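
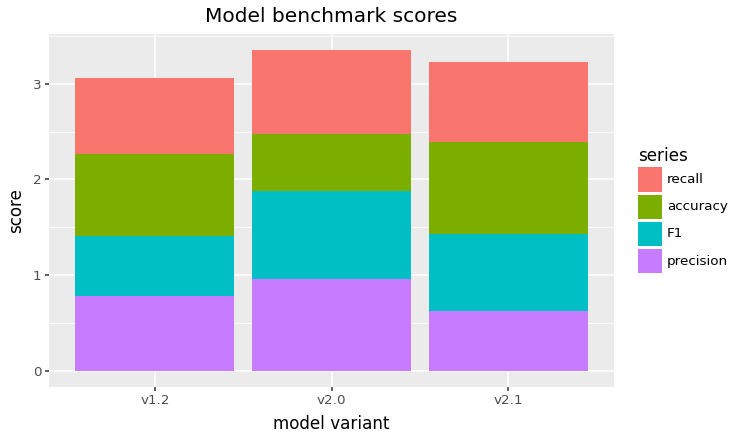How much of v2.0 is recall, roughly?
recall top ≈ 3.5, bottom ≈ 2.5; segment ≈ 1.0.

≈ 1.0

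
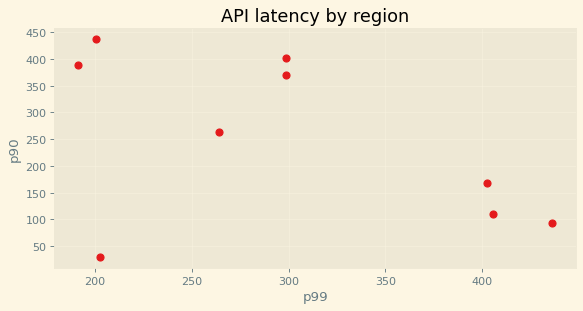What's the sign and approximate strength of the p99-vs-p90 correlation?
negative, moderate

Points are negatively correlated; moderate (|r| ≈ 0.5).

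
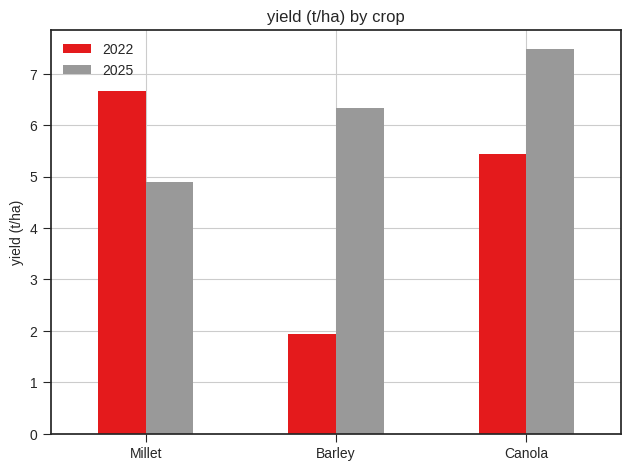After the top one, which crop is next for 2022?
Top 3 for 2022: Millet ≈ 7, Canola ≈ 5, Barley ≈ 2.

Canola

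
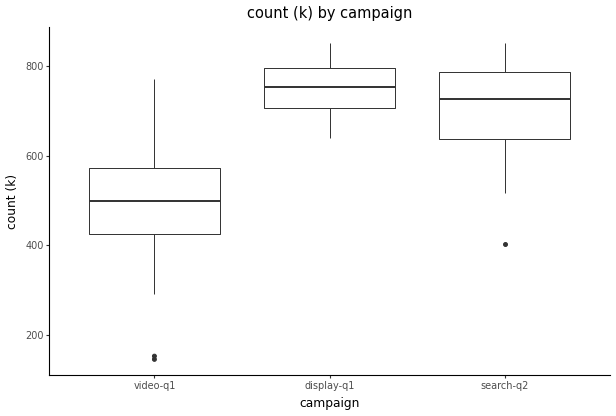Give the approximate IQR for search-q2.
Q3 ≈ 775, Q1 ≈ 625; IQR ≈ 150.

≈ 150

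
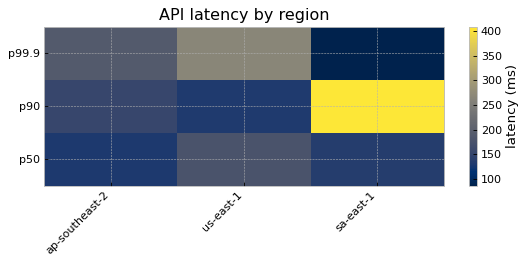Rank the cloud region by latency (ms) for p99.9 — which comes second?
Top 3 for p99.9: us-east-1 ≈ 250, ap-southeast-2 ≈ 200, sa-east-1 ≈ 100.

ap-southeast-2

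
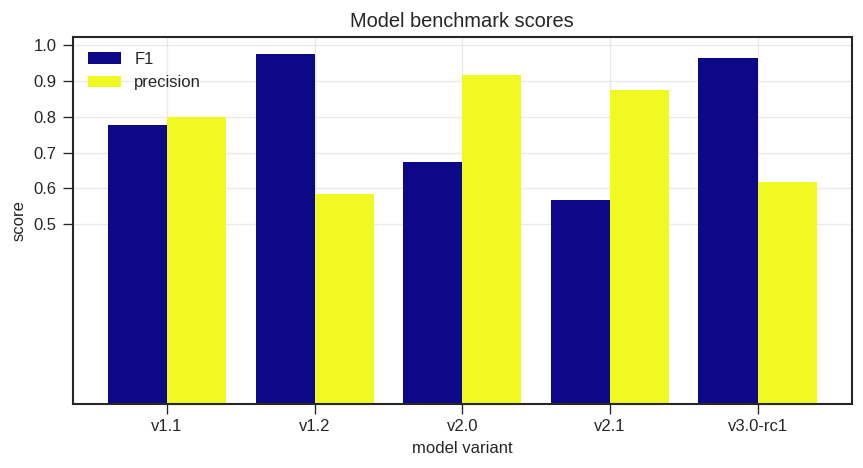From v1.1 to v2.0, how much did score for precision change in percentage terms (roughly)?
≈ +12.5%

v1.1 ≈ 0.8, v2.0 ≈ 0.9; (0.9 − 0.8) / 0.8 ≈ +12.5%.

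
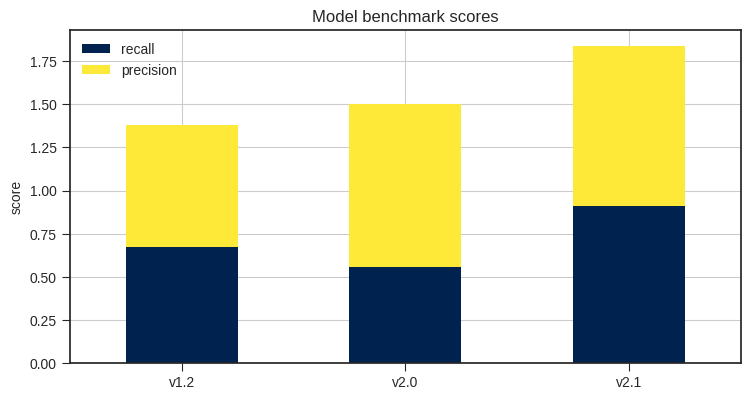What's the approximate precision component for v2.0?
≈ 1.0

precision top ≈ 1.6, bottom ≈ 0.6; segment ≈ 1.0.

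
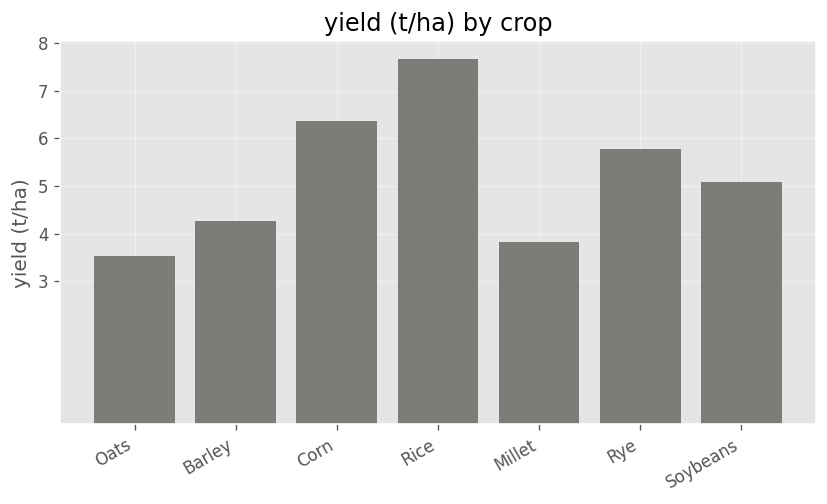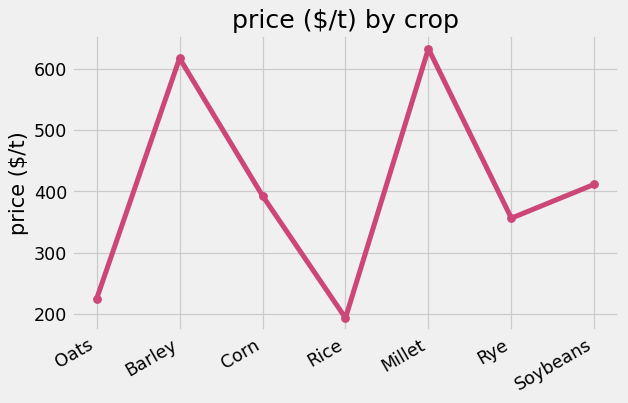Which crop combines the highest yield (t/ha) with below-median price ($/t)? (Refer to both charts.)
Rice

Chart 2 median price ($/t) ≈ 400; below-median crops: Oats, Rice, Rye. Among those, Rice has the highest yield (t/ha) (≈ 8).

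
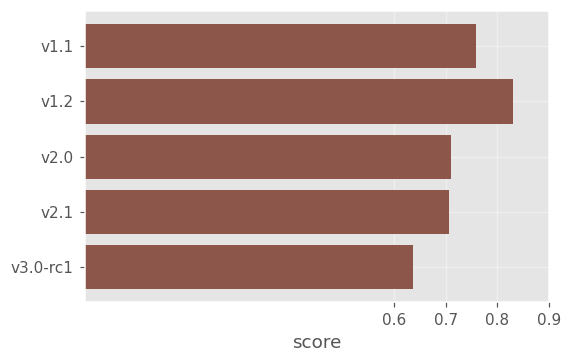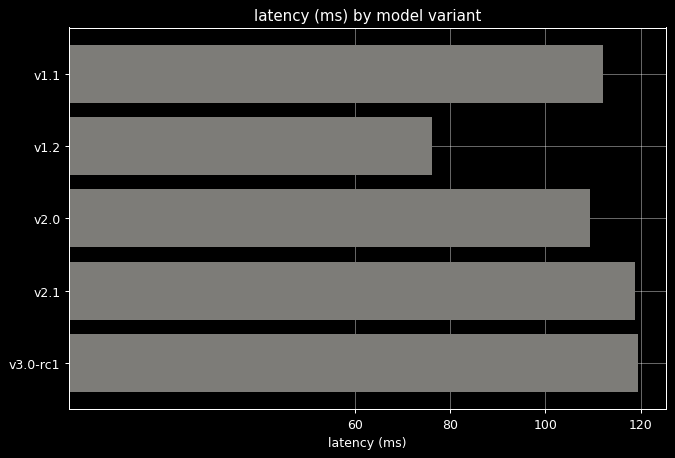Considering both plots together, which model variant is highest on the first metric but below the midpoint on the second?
Chart 2 median latency (ms) ≈ 120; below-median model variants: v1.2, v2.0. Among those, v1.2 has the highest score (≈ 0.8).

v1.2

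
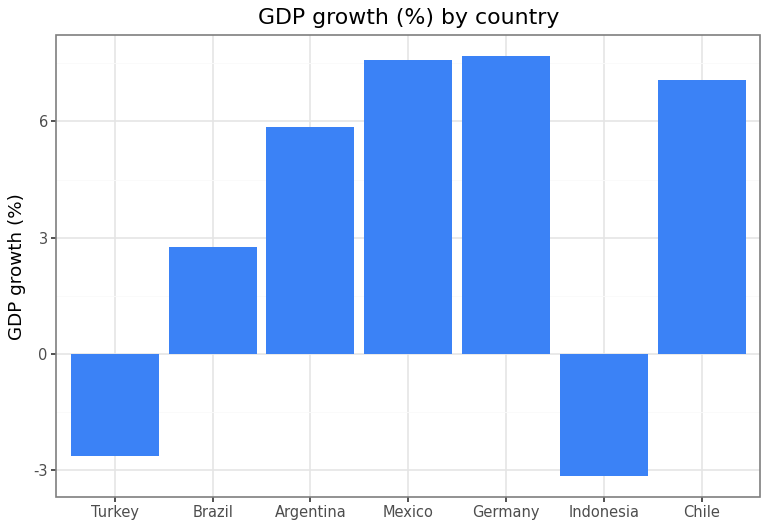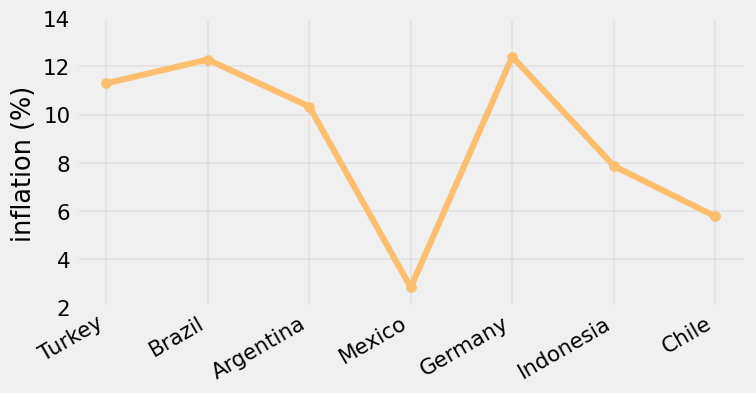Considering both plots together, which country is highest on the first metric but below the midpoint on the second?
Mexico

Chart 2 median inflation (%) ≈ 10; below-median countries: Mexico, Indonesia, Chile. Among those, Mexico has the highest GDP growth (%) (≈ 8).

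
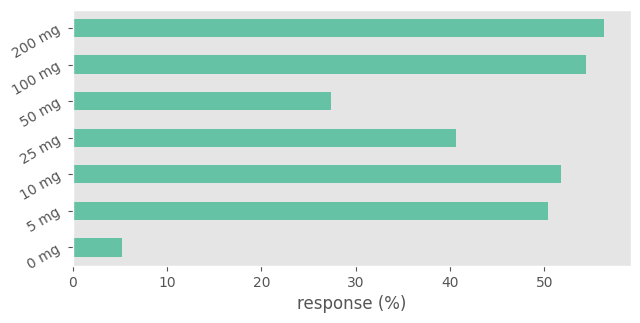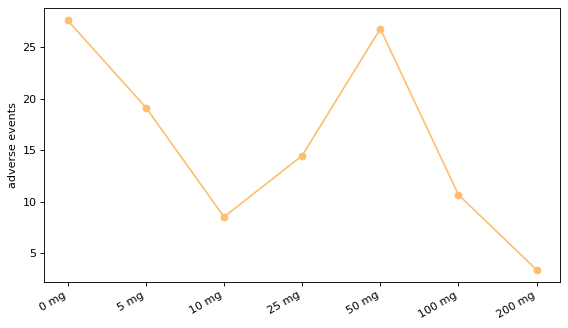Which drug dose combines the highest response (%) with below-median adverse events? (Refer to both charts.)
200 mg

Chart 2 median adverse events ≈ 15; below-median drug doses: 10 mg, 100 mg, 200 mg. Among those, 200 mg has the highest response (%) (≈ 60).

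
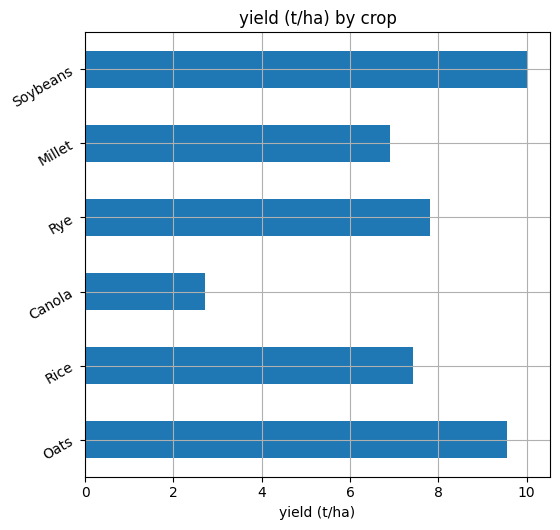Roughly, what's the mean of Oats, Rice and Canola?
(10 + 7 + 3) / 3 ≈ 7.

≈ 7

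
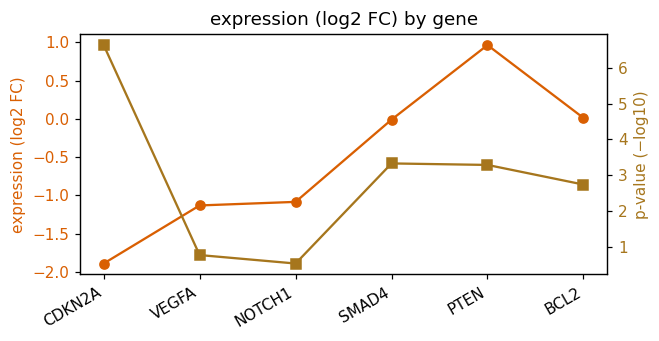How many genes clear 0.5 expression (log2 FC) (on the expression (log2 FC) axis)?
1

Above 0.5: PTEN.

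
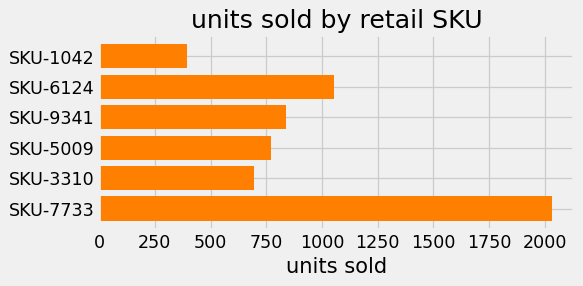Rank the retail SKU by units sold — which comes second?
SKU-6124

Top 3: SKU-7733 ≈ 2000, SKU-6124 ≈ 1000, SKU-9341 ≈ 800.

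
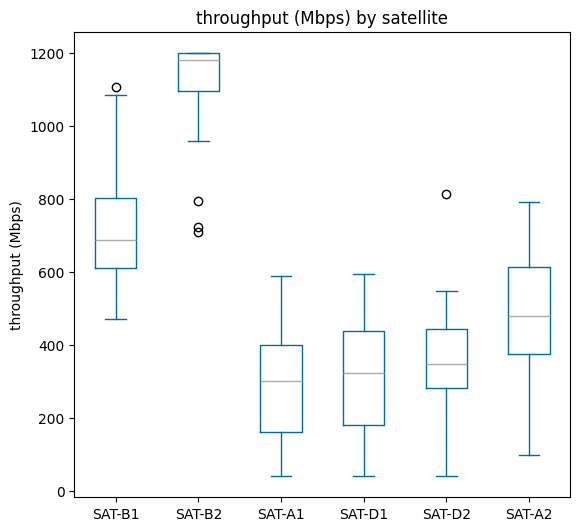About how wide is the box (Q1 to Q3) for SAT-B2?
Q3 ≈ 1200, Q1 ≈ 1100; IQR ≈ 100.

≈ 100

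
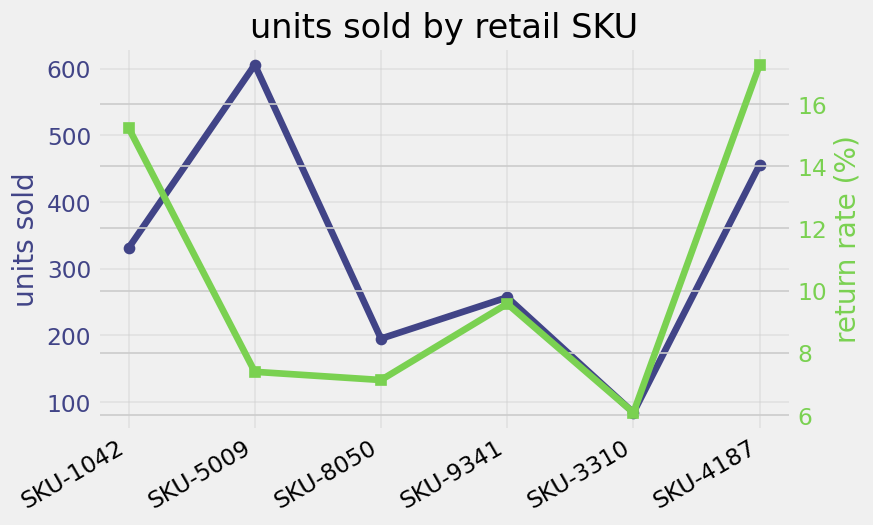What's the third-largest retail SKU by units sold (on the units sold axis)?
Top 4 (on the units sold axis): SKU-5009 ≈ 600, SKU-4187 ≈ 450, SKU-1042 ≈ 350, SKU-9341 ≈ 250.

SKU-1042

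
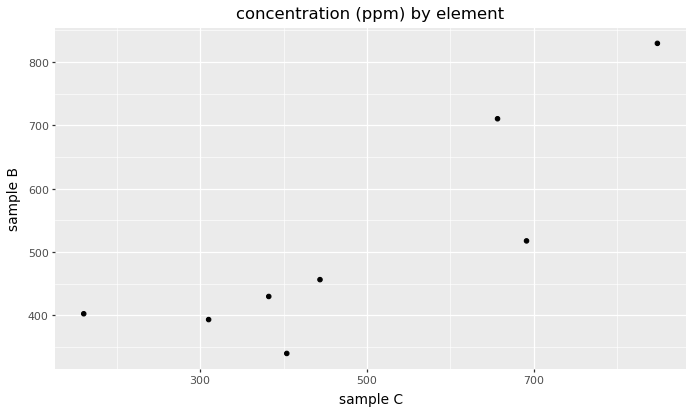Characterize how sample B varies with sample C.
positive, strong

Points are positively correlated; strong (|r| ≈ 0.9).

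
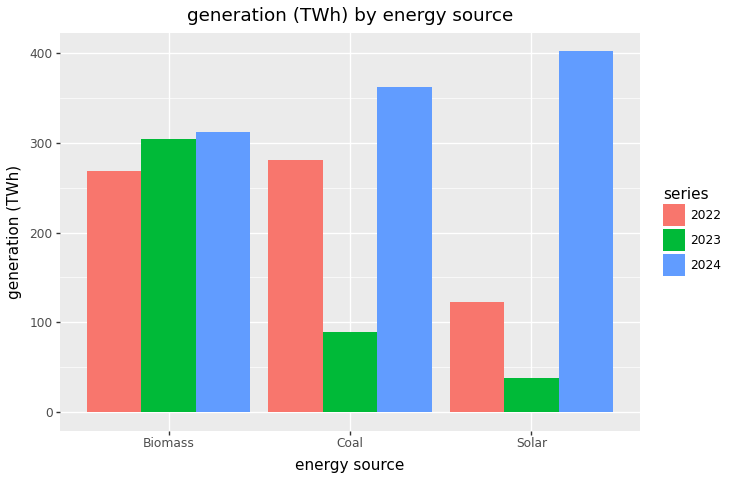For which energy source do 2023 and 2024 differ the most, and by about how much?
Solar: 2023 ≈ 50, 2024 ≈ 400 → gap ≈ 350. Next-largest (Coal) is only ≈ 250.

Solar, ≈ 350 TWh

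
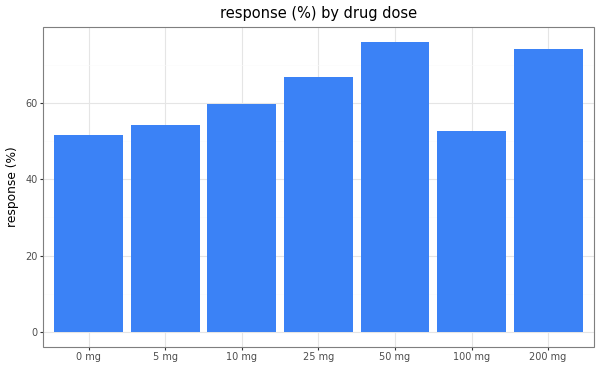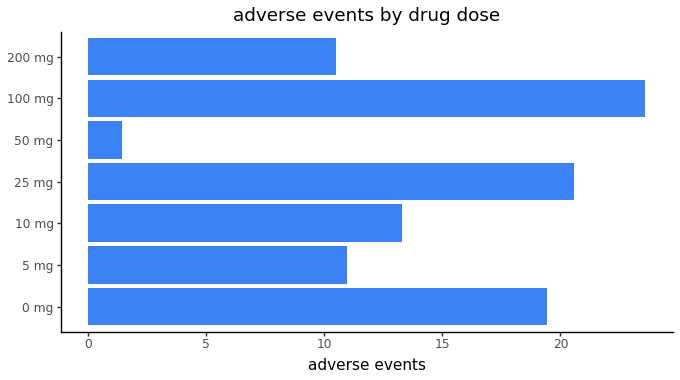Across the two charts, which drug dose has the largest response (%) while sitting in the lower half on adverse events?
50 mg

Chart 2 median adverse events ≈ 15; below-median drug doses: 5 mg, 50 mg, 200 mg. Among those, 50 mg has the highest response (%) (≈ 80).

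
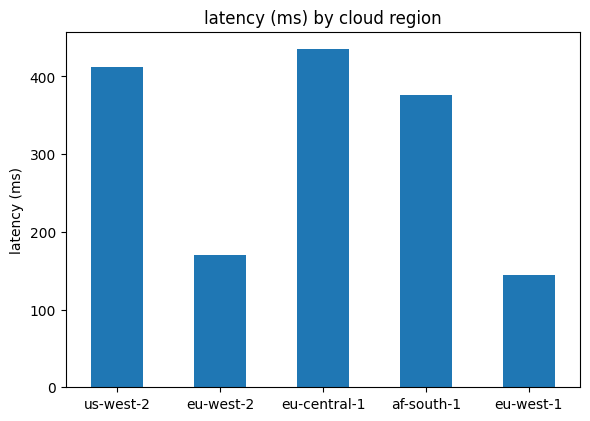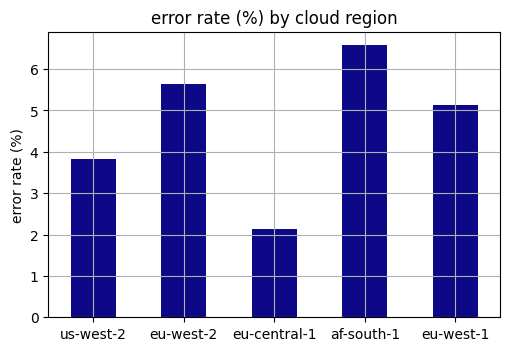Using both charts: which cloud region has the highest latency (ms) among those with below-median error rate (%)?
Chart 2 median error rate (%) ≈ 5; below-median cloud regions: us-west-2, eu-central-1. Among those, eu-central-1 has the highest latency (ms) (≈ 450).

eu-central-1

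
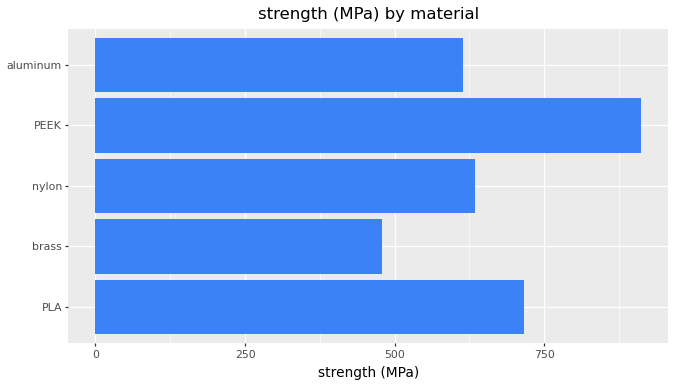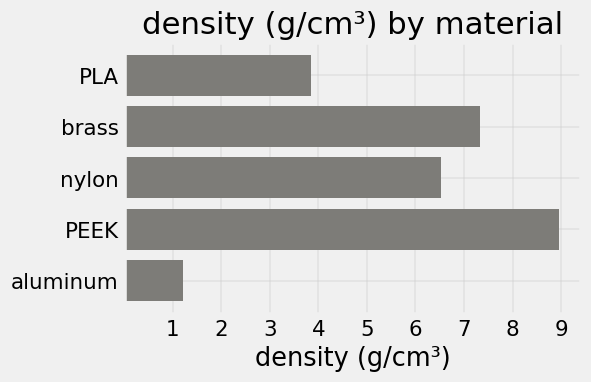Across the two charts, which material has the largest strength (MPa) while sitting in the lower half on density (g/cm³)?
Chart 2 median density (g/cm³) ≈ 7; below-median materials: PLA, aluminum. Among those, PLA has the highest strength (MPa) (≈ 700).

PLA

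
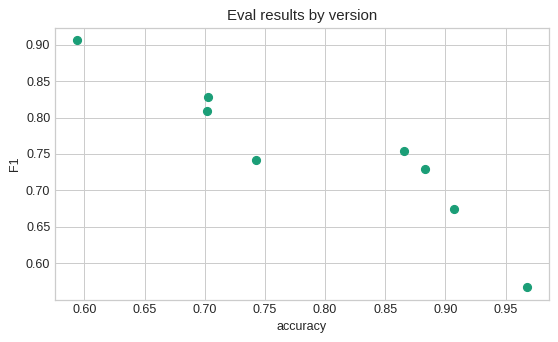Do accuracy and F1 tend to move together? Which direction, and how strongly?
Points are negatively correlated; strong (|r| ≈ 0.9).

negative, strong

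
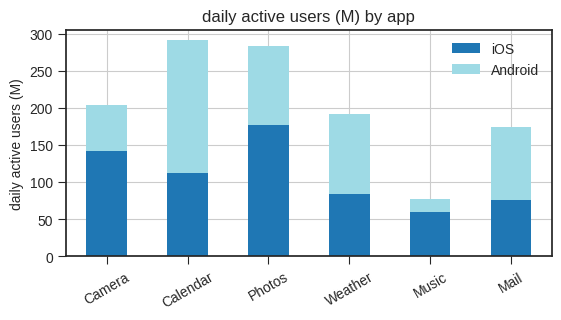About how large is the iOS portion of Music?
≈ 50

iOS top ≈ 50, bottom ≈ 0; segment ≈ 50.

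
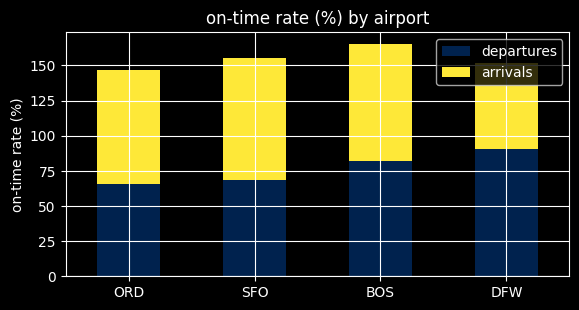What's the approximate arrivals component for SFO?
≈ 100

arrivals top ≈ 160, bottom ≈ 60; segment ≈ 100.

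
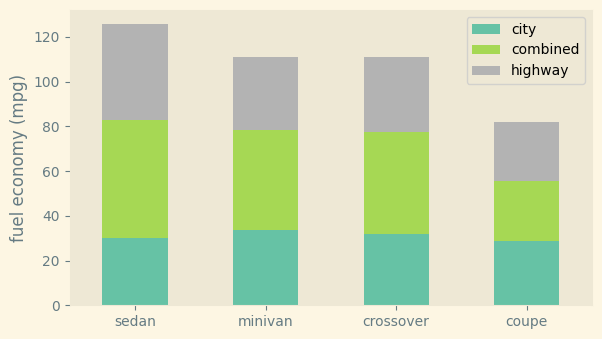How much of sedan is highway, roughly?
highway top ≈ 120, bottom ≈ 80; segment ≈ 40.

≈ 40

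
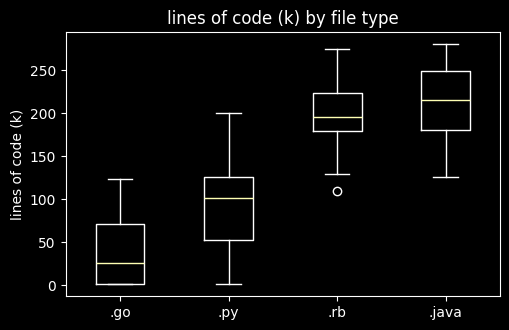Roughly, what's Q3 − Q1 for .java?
≈ 60

Q3 ≈ 240, Q1 ≈ 180; IQR ≈ 60.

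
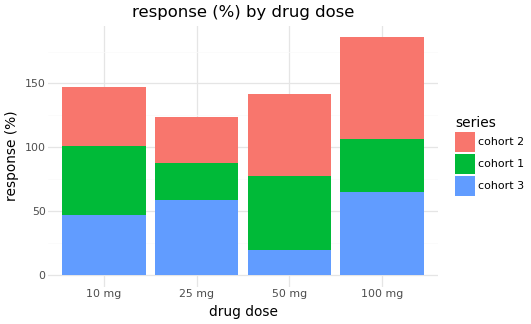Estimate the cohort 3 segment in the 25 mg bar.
cohort 3 top ≈ 60, bottom ≈ 0; segment ≈ 60.

≈ 60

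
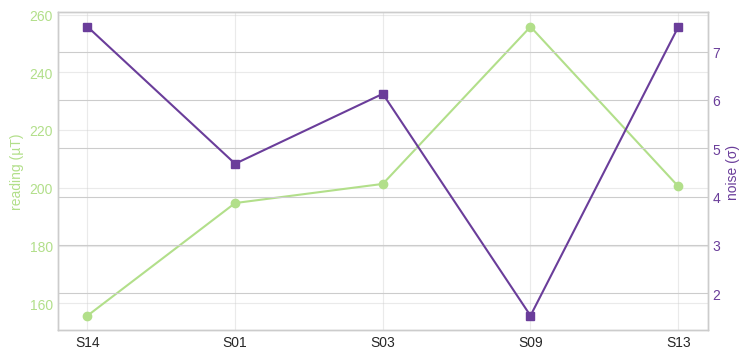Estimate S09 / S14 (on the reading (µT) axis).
≈ 1.62×

S09 ≈ 260, S14 ≈ 160; 260/160 ≈ 1.62.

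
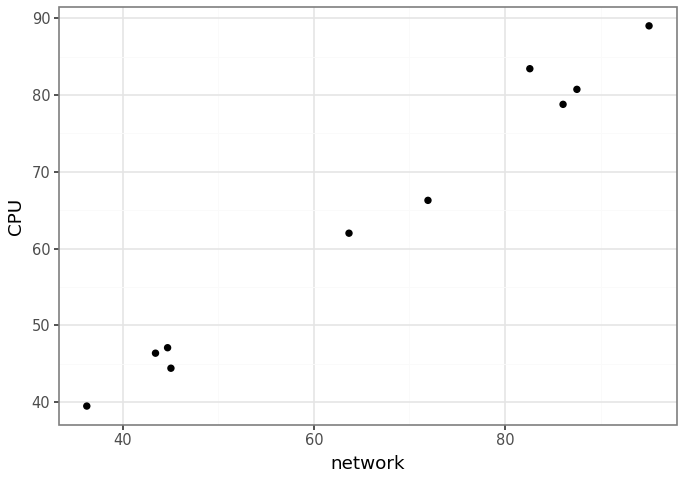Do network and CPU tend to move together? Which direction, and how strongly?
Points are positively correlated; strong (|r| ≈ 1.0).

positive, strong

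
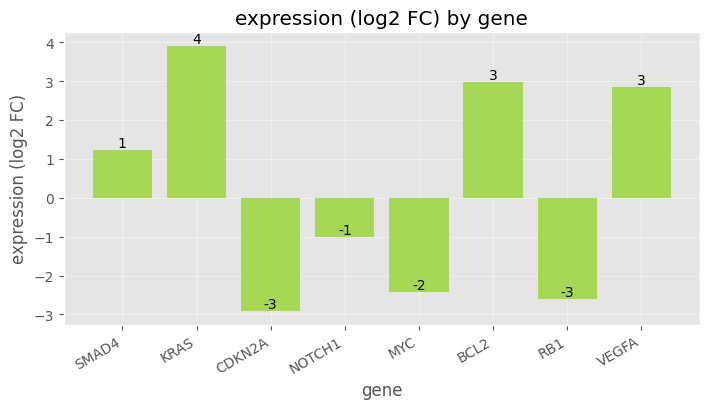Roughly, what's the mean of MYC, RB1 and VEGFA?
(-2 + -3 + 3) / 3 ≈ -1.

≈ -1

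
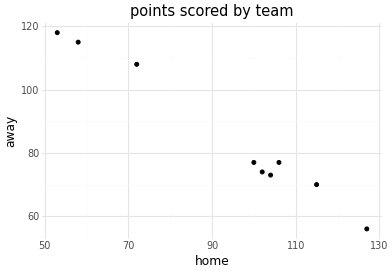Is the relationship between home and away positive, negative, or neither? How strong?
negative, strong

Points are negatively correlated; strong (|r| ≈ 1.0).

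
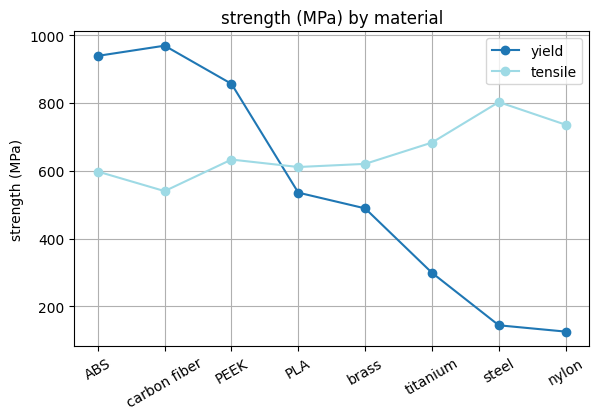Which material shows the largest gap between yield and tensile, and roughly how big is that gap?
steel: yield ≈ 100, tensile ≈ 800 → gap ≈ 700. Next-largest (nylon) is only ≈ 600.

steel, ≈ 700 MPa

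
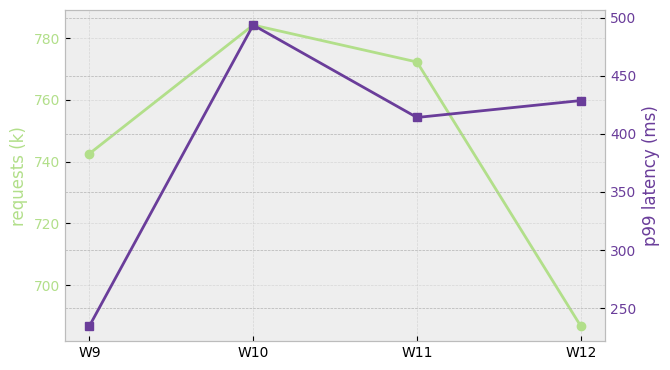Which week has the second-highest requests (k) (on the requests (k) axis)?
W11

Top 3 (on the requests (k) axis): W10 ≈ 780, W11 ≈ 770, W9 ≈ 740.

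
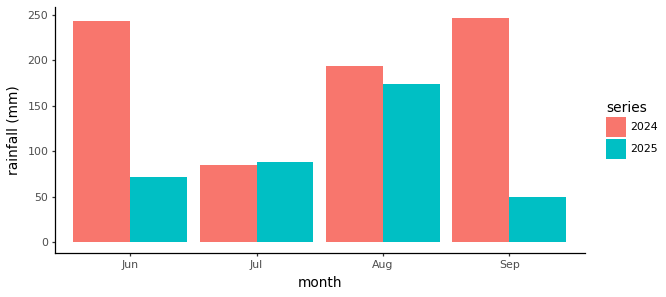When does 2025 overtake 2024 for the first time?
Jul

Jun: 2025 ≈ 75 vs 2024 ≈ 250 (not yet); Jul: 2025 ≈ 100 vs 2024 ≈ 75 (first crossover).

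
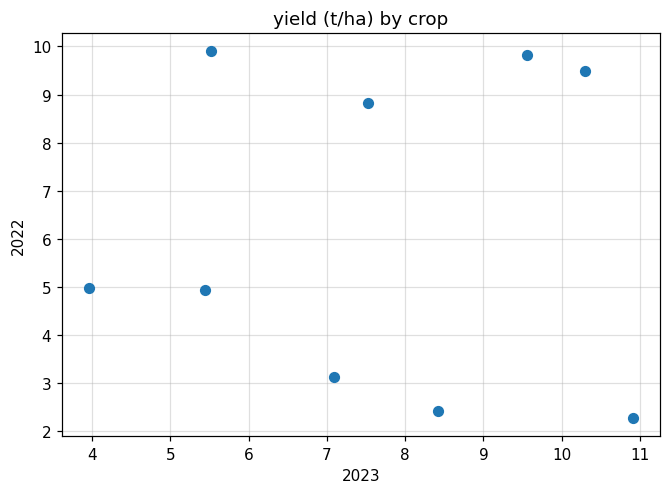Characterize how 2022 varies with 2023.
no clear correlation

Points are roughly uncorrelated; weak (|r| ≈ 0.0).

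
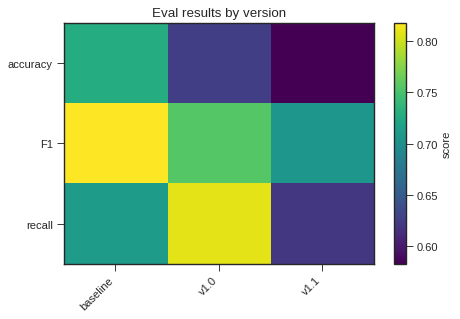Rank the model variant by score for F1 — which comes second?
v1.0

Top 3 for F1: baseline ≈ 0.82, v1.0 ≈ 0.76, v1.1 ≈ 0.70.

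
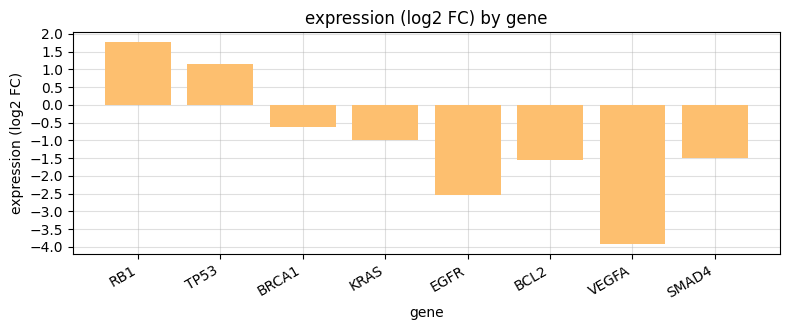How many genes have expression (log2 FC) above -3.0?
Above -3.0: RB1, TP53, BRCA1, KRAS, EGFR, BCL2, SMAD4.

7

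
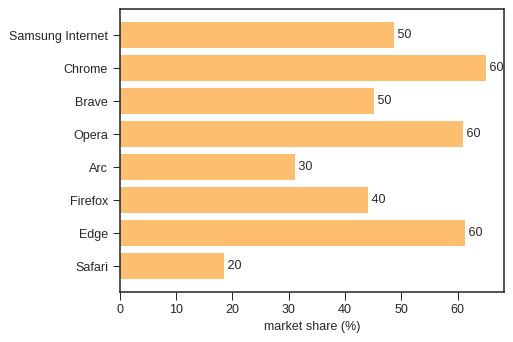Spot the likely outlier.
Safari ≈ 20; the rest sit between ≈ 30 and ≈ 60.

Safari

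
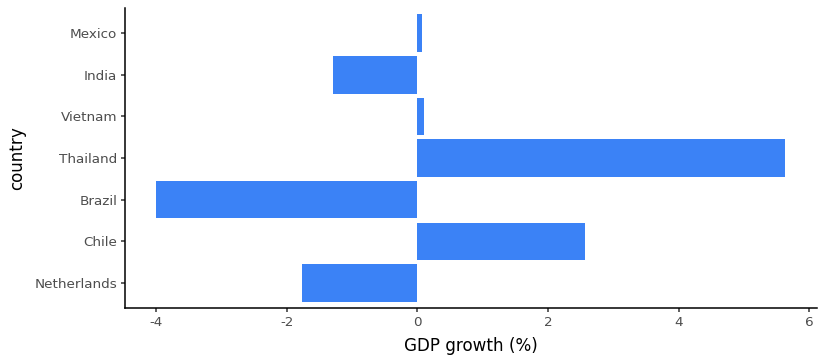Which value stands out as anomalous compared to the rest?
Thailand

Thailand ≈ 6; the rest sit between ≈ -4 and ≈ 3.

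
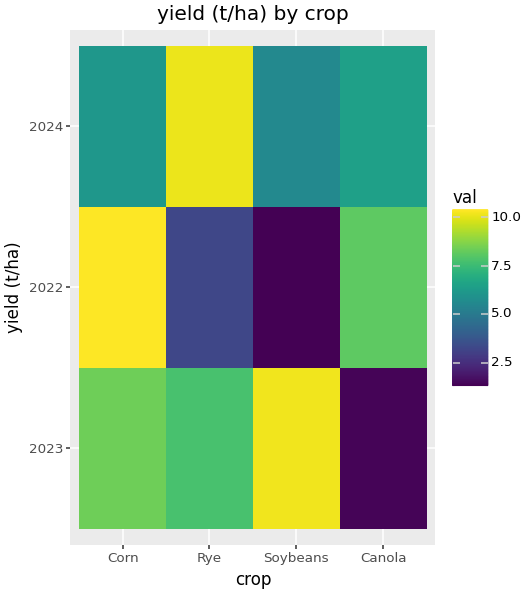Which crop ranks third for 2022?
Top 4 for 2022: Corn ≈ 10, Canola ≈ 8, Rye ≈ 3, Soybeans ≈ 1.

Rye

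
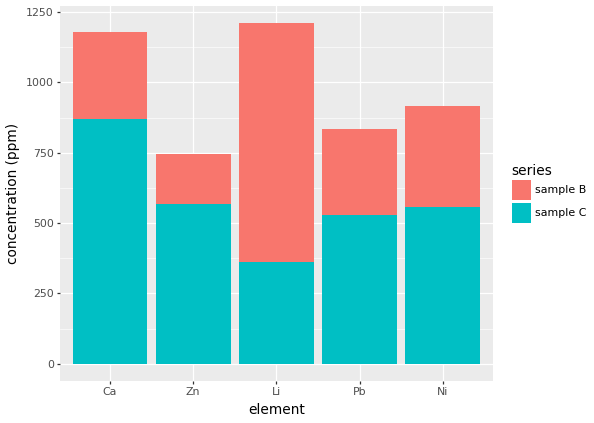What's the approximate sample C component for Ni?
sample C top ≈ 600, bottom ≈ 0; segment ≈ 600.

≈ 600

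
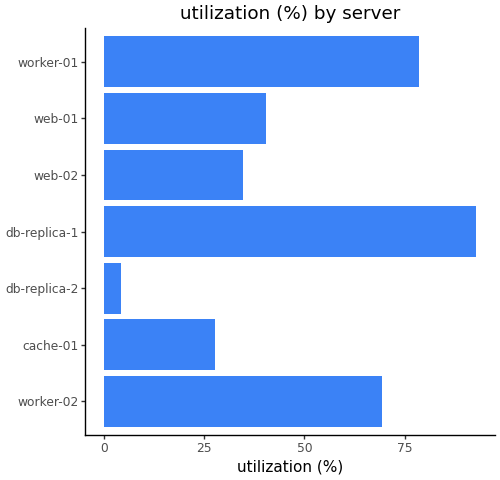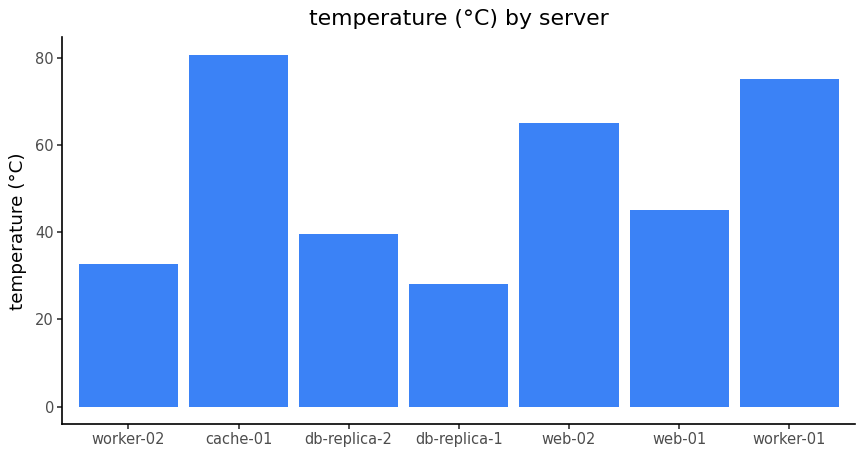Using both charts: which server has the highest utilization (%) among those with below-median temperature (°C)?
Chart 2 median temperature (°C) ≈ 50; below-median servers: worker-02, db-replica-2, db-replica-1. Among those, db-replica-1 has the highest utilization (%) (≈ 90).

db-replica-1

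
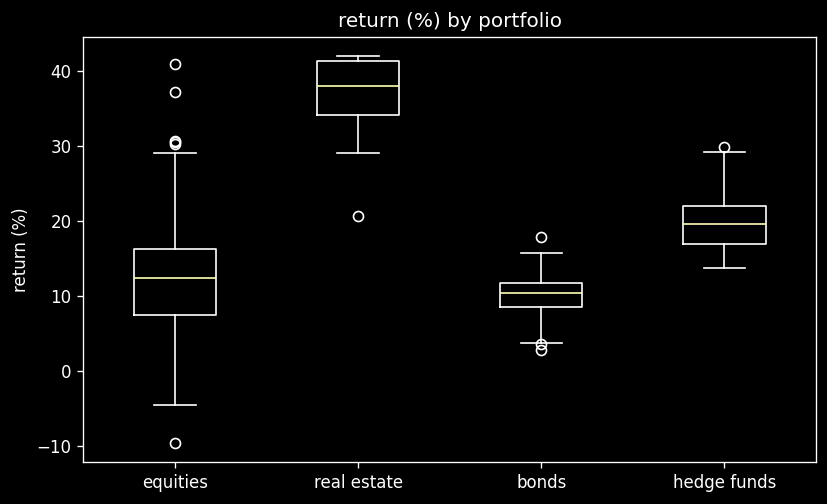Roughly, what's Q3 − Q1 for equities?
Q3 ≈ 15, Q1 ≈ 5; IQR ≈ 10.

≈ 10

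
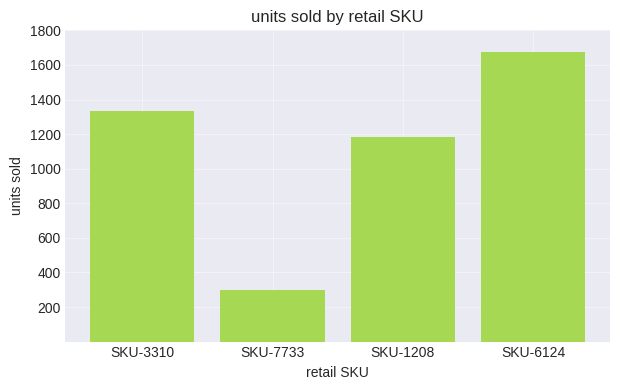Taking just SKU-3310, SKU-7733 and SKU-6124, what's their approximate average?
(1400 + 400 + 1600) / 3 ≈ 1133.

≈ 1133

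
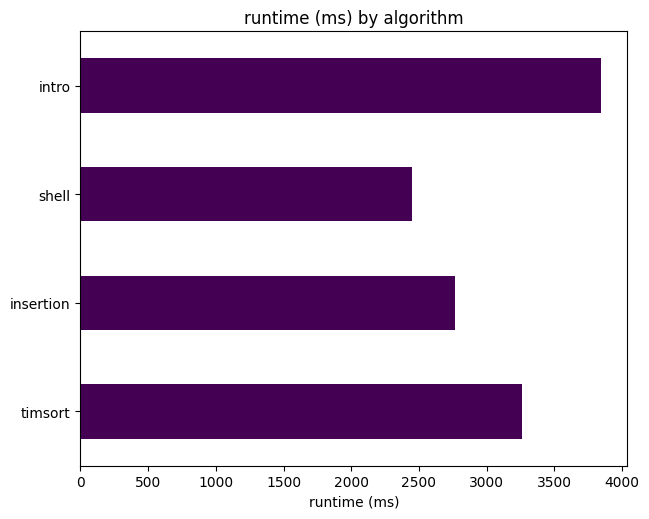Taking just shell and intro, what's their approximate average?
≈ 3250

(2500 + 4000) / 2 ≈ 3250.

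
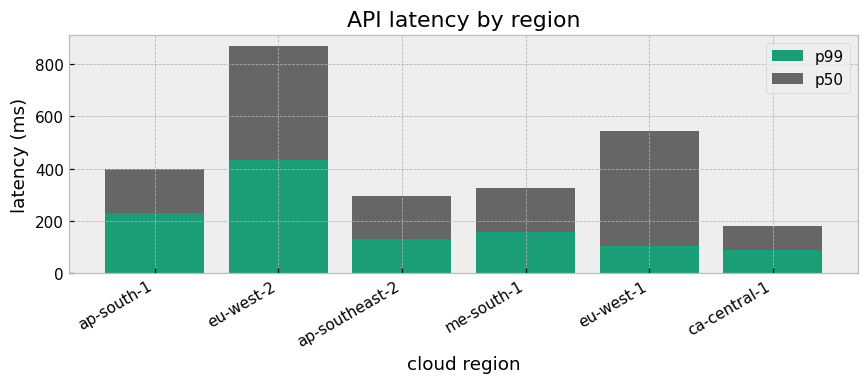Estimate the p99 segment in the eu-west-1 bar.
p99 top ≈ 100, bottom ≈ 0; segment ≈ 100.

≈ 100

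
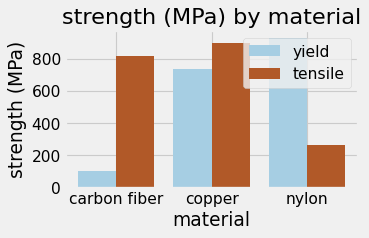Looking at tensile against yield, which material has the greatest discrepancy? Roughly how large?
carbon fiber: tensile ≈ 800, yield ≈ 100 → gap ≈ 700. Next-largest (nylon) is only ≈ 600.

carbon fiber, ≈ 700 MPa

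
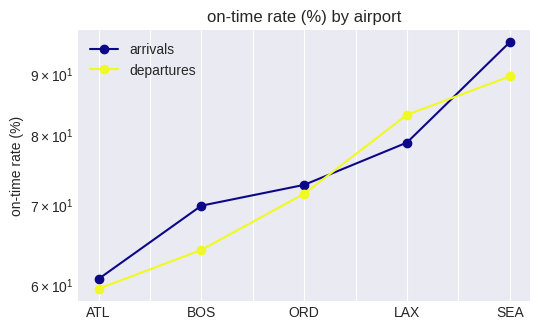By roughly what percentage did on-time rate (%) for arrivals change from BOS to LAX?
≈ +14.3%

BOS ≈ 70, LAX ≈ 80; (80 − 70) / 70 ≈ +14.3%.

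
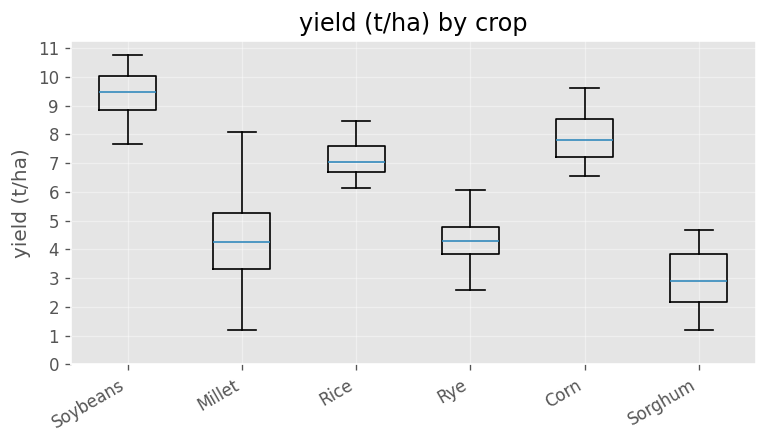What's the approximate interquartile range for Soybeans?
Q3 ≈ 10, Q1 ≈ 9; IQR ≈ 1.

≈ 1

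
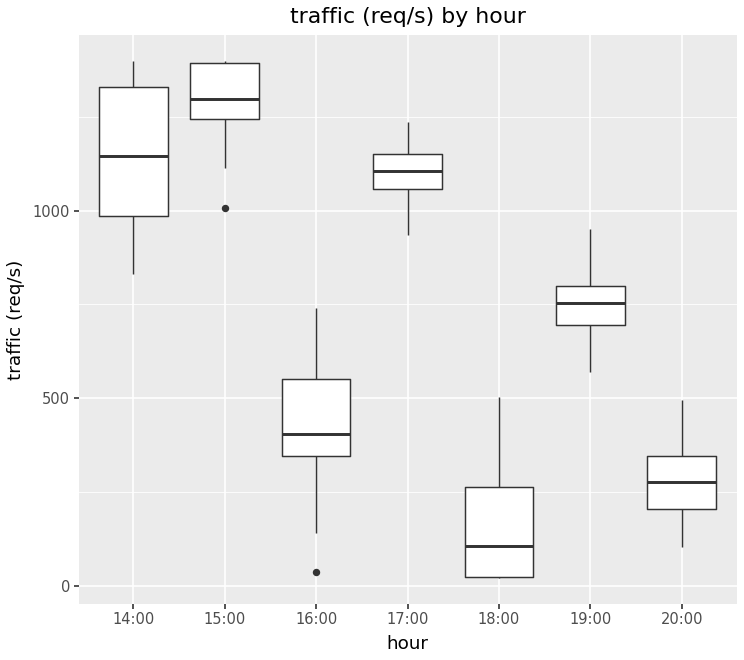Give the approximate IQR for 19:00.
≈ 100

Q3 ≈ 800, Q1 ≈ 700; IQR ≈ 100.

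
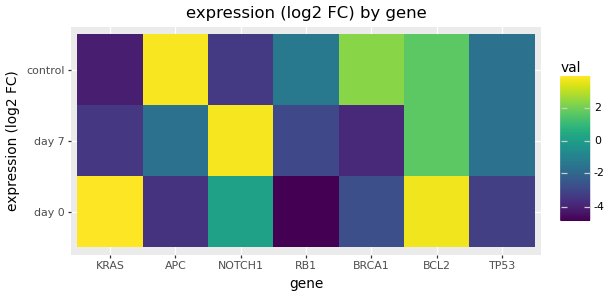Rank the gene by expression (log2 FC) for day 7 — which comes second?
BCL2

Top 3 for day 7: NOTCH1 ≈ 4, BCL2 ≈ 2, TP53 ≈ -2.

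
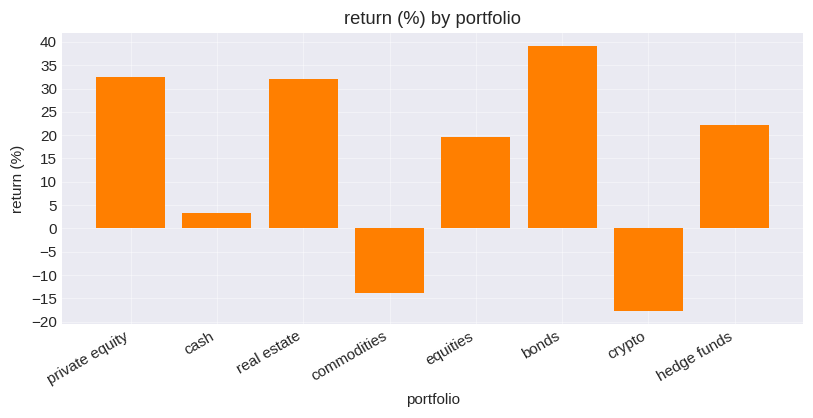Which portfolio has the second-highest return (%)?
private equity

Top 3: bonds ≈ 40, private equity ≈ 35, real estate ≈ 30.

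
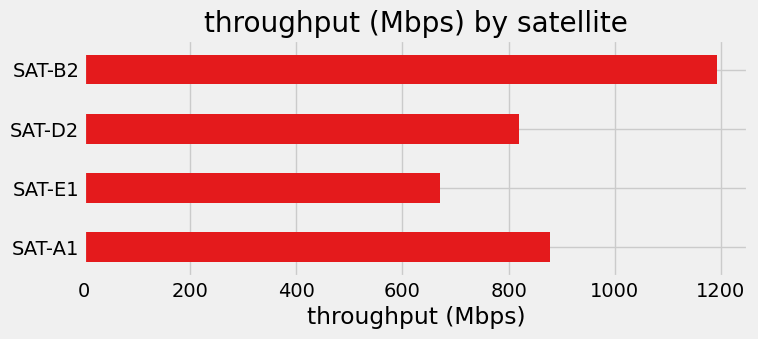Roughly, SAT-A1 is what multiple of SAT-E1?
≈ 1.29×

SAT-A1 ≈ 900, SAT-E1 ≈ 700; 900/700 ≈ 1.29.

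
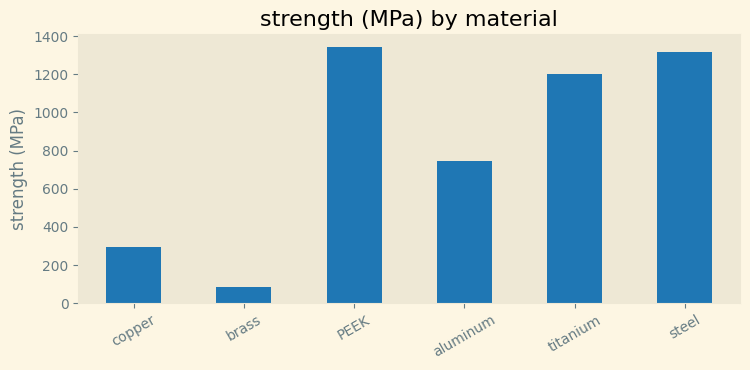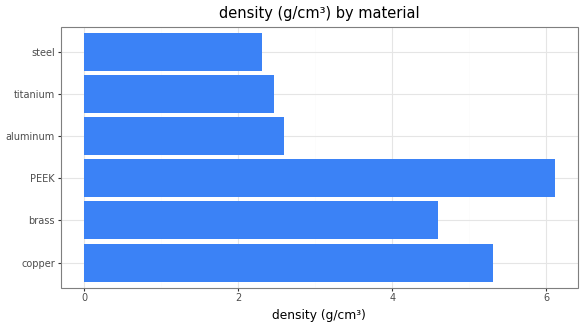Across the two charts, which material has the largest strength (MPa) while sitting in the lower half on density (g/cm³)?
steel

Chart 2 median density (g/cm³) ≈ 4; below-median materials: aluminum, titanium, steel. Among those, steel has the highest strength (MPa) (≈ 1400).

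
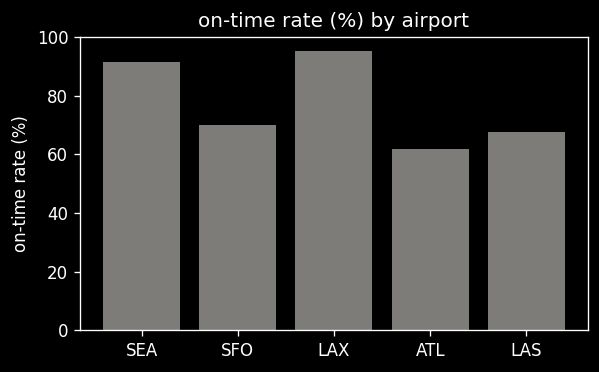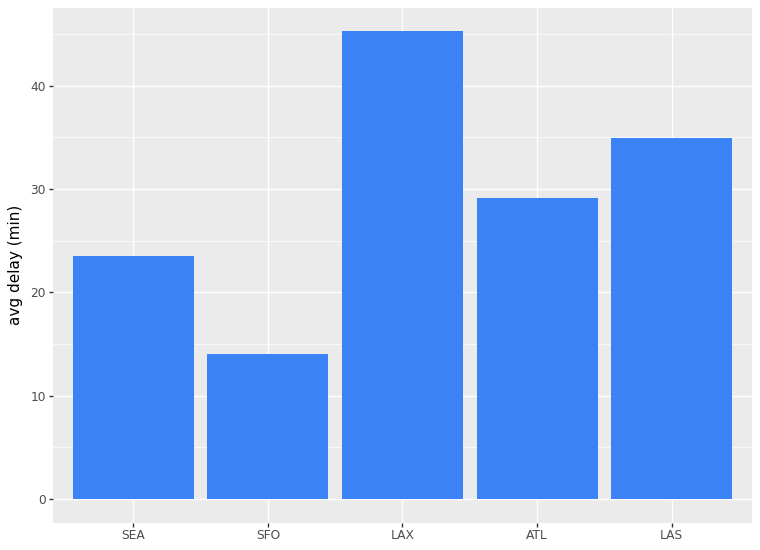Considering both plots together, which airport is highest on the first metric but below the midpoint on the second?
Chart 2 median avg delay (min) ≈ 30; below-median airports: SEA, SFO. Among those, SEA has the highest on-time rate (%) (≈ 90).

SEA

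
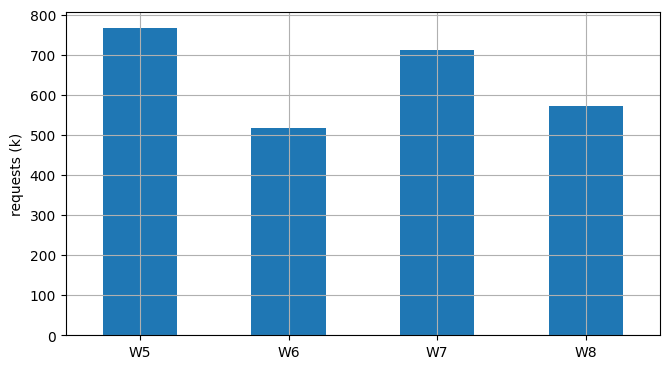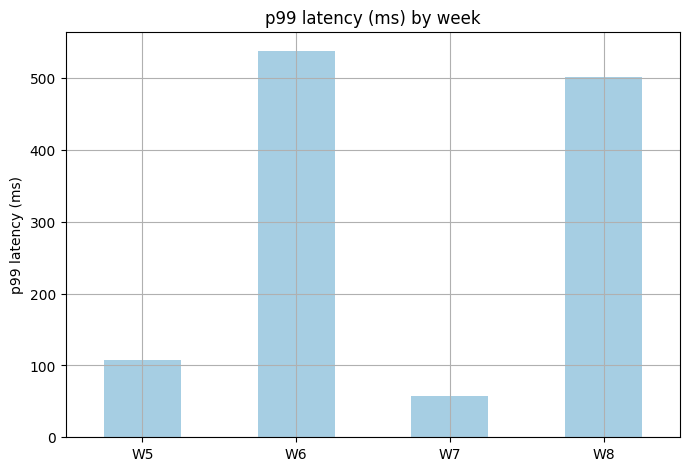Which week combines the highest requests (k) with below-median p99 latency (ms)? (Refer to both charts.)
Chart 2 median p99 latency (ms) ≈ 300; below-median weeks: W5, W7. Among those, W5 has the highest requests (k) (≈ 800).

W5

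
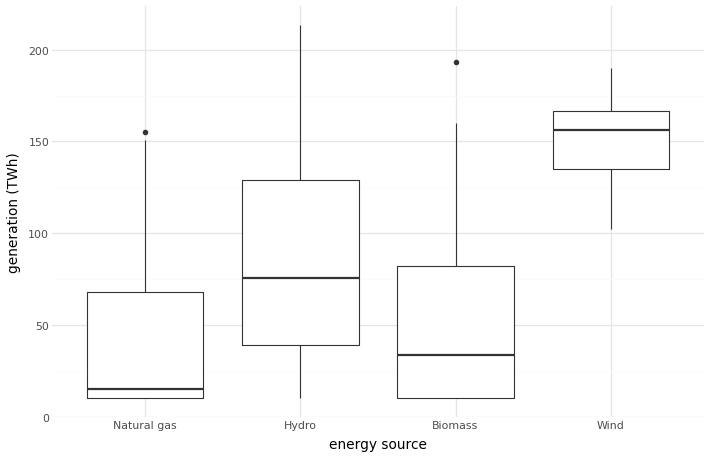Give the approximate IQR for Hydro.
Q3 ≈ 120, Q1 ≈ 40; IQR ≈ 80.

≈ 80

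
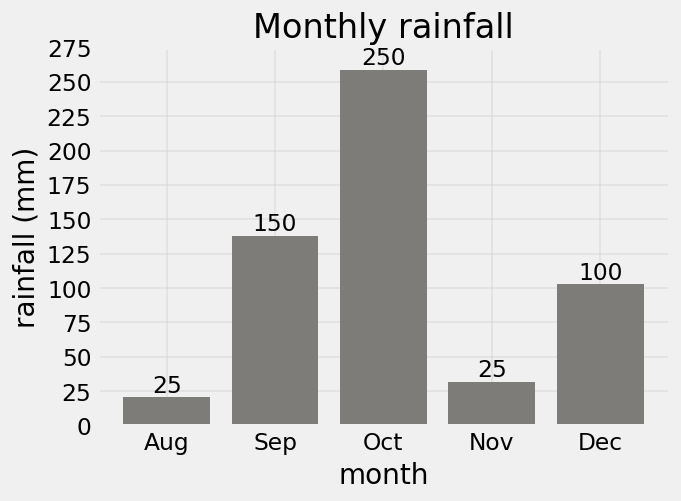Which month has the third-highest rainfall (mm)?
Top 4: Oct ≈ 250, Sep ≈ 150, Dec ≈ 100, Nov ≈ 25.

Dec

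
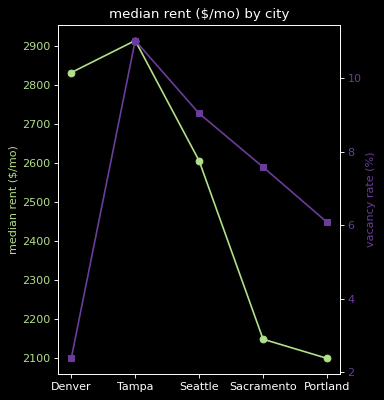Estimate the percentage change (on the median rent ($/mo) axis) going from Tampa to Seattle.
Tampa ≈ 2900, Seattle ≈ 2600; (2600 − 2900) / 2900 ≈ -10.3%.

≈ -10.3%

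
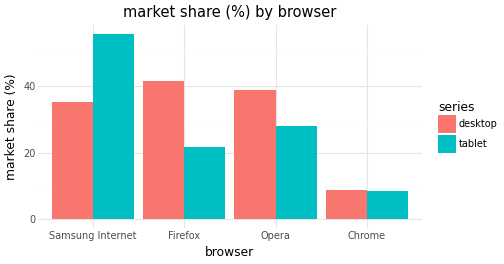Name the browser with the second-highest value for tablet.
Top 3 for tablet: Samsung Internet ≈ 55, Opera ≈ 30, Firefox ≈ 20.

Opera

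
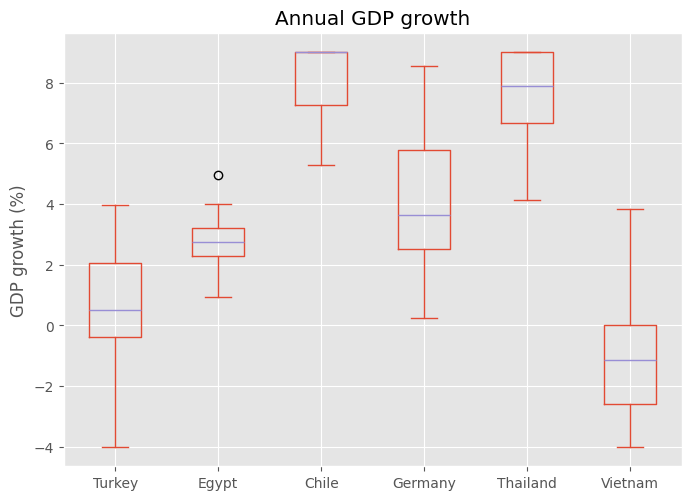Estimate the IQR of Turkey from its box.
Q3 ≈ 2, Q1 ≈ 0; IQR ≈ 2.

≈ 2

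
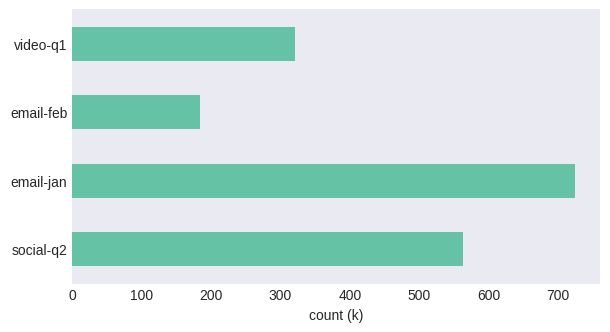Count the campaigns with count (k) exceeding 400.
Above 400: social-q2, email-jan.

2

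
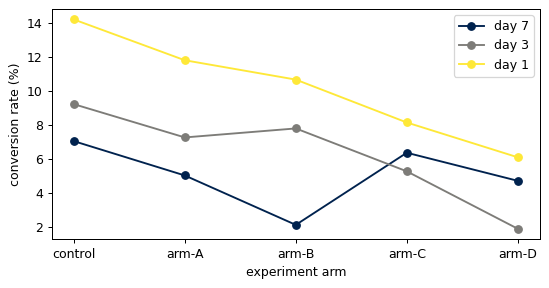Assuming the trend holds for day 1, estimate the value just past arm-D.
Last three: 10, 8, 6 → slope ≈ -2/step → next ≈ 4.

≈ 4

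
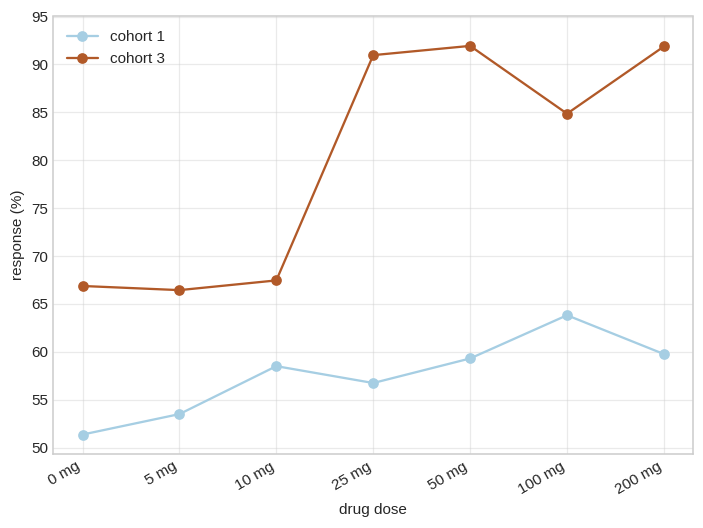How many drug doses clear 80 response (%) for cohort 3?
4

Above 80: 25 mg, 50 mg, 100 mg, 200 mg.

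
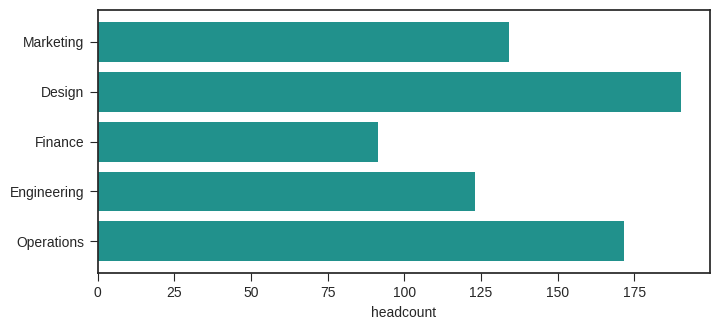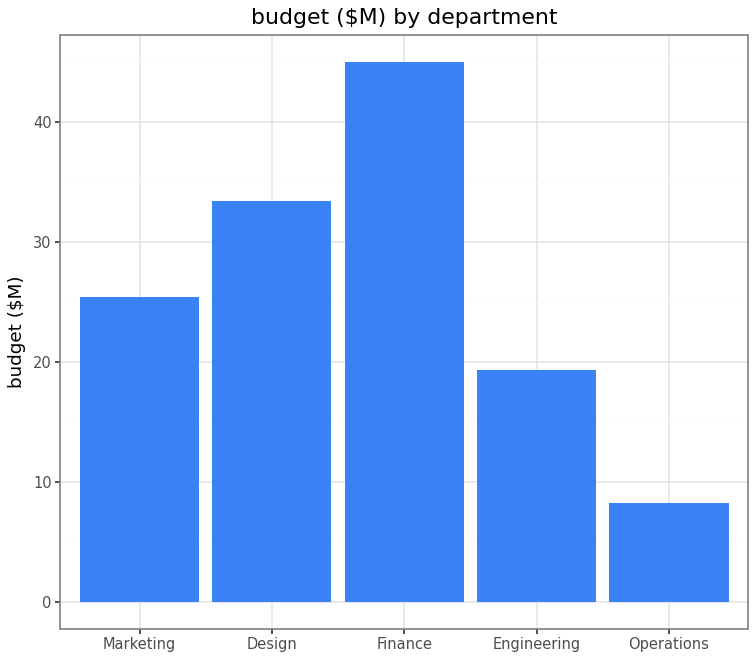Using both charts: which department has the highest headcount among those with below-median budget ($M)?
Chart 2 median budget ($M) ≈ 25; below-median departments: Engineering, Operations. Among those, Operations has the highest headcount (≈ 180).

Operations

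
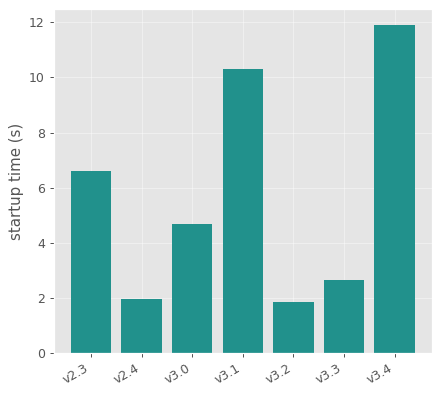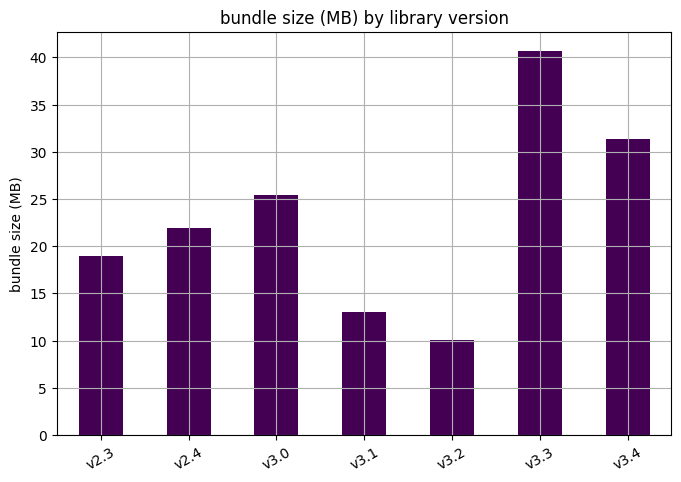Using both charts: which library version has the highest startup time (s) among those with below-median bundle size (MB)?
v3.1

Chart 2 median bundle size (MB) ≈ 20; below-median library versions: v2.3, v3.1, v3.2. Among those, v3.1 has the highest startup time (s) (≈ 10).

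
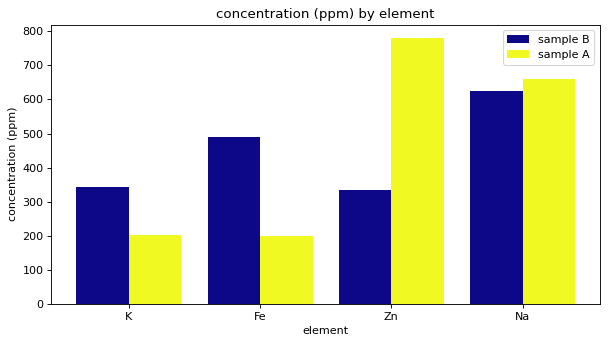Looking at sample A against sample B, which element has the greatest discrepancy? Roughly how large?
Zn, ≈ 500 ppm

Zn: sample A ≈ 800, sample B ≈ 300 → gap ≈ 500. Next-largest (Fe) is only ≈ 300.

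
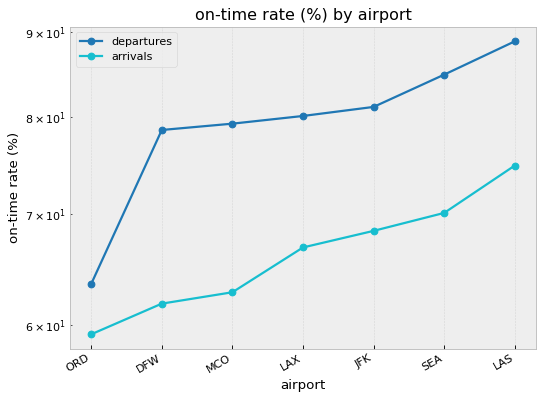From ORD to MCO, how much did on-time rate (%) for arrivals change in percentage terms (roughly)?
≈ +8.3%

ORD ≈ 60, MCO ≈ 65; (65 − 60) / 60 ≈ +8.3%.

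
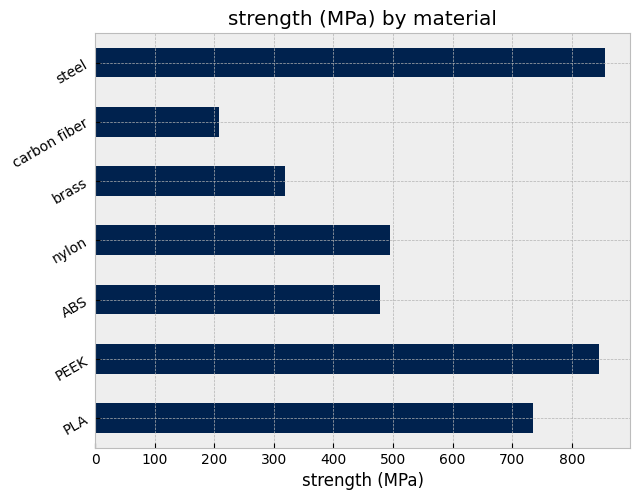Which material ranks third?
PLA

Top 4: steel ≈ 900, PEEK ≈ 800, PLA ≈ 700, nylon ≈ 500.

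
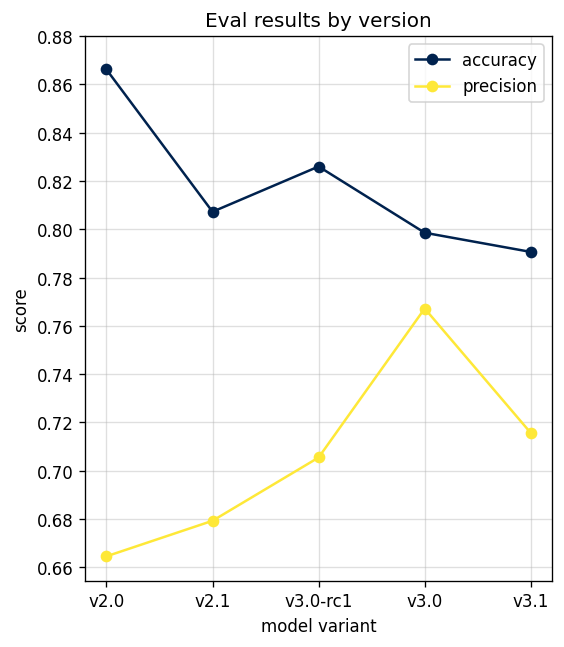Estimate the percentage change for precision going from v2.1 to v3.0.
v2.1 ≈ 0.68, v3.0 ≈ 0.76; (0.76 − 0.68) / 0.68 ≈ +11.8%.

≈ +11.8%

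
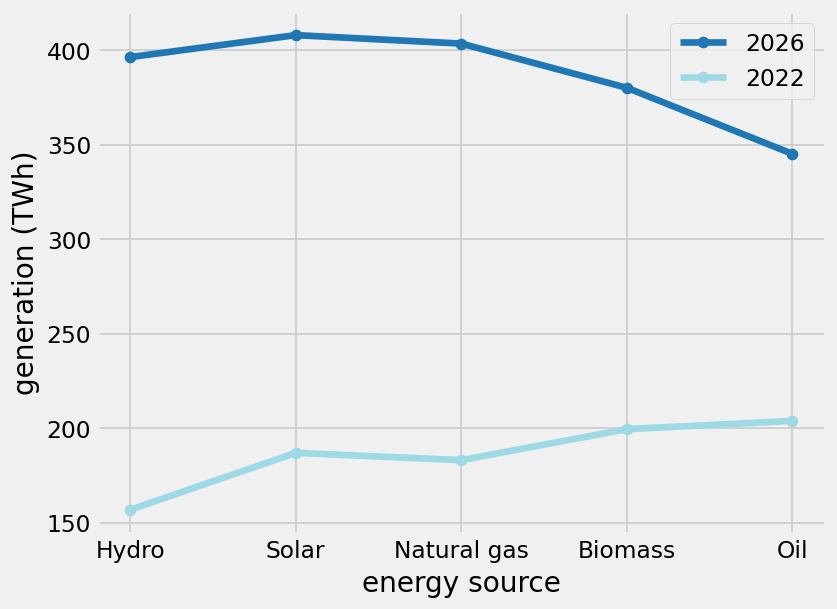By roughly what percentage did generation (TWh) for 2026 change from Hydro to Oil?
≈ -12.5%

Hydro ≈ 400, Oil ≈ 350; (350 − 400) / 400 ≈ -12.5%.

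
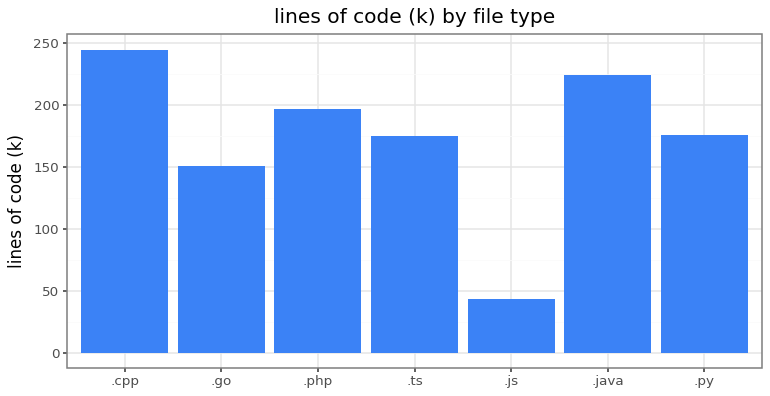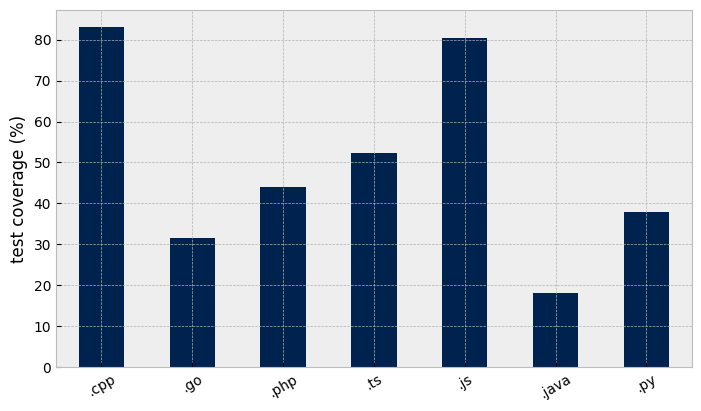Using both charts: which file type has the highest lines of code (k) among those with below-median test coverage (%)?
Chart 2 median test coverage (%) ≈ 40; below-median file types: .go, .java, .py. Among those, .java has the highest lines of code (k) (≈ 225).

.java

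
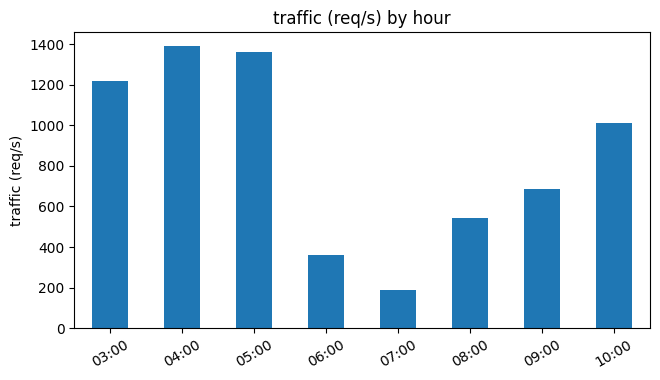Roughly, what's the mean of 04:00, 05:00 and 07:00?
(1400 + 1400 + 200) / 3 ≈ 1000.

≈ 1000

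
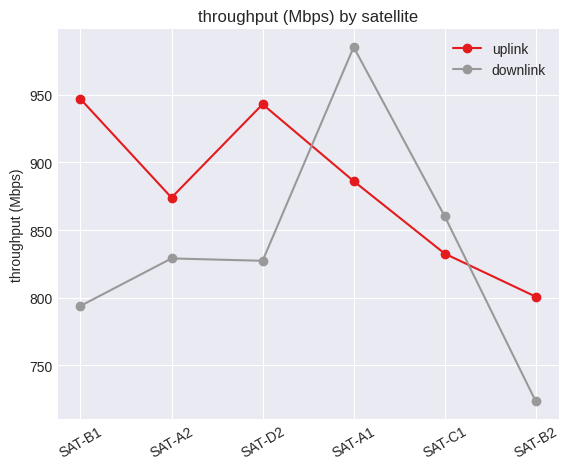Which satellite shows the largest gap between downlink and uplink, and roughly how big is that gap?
SAT-B1: downlink ≈ 800, uplink ≈ 950 → gap ≈ 150. Next-largest (SAT-D2) is only ≈ 125.

SAT-B1, ≈ 150 Mbps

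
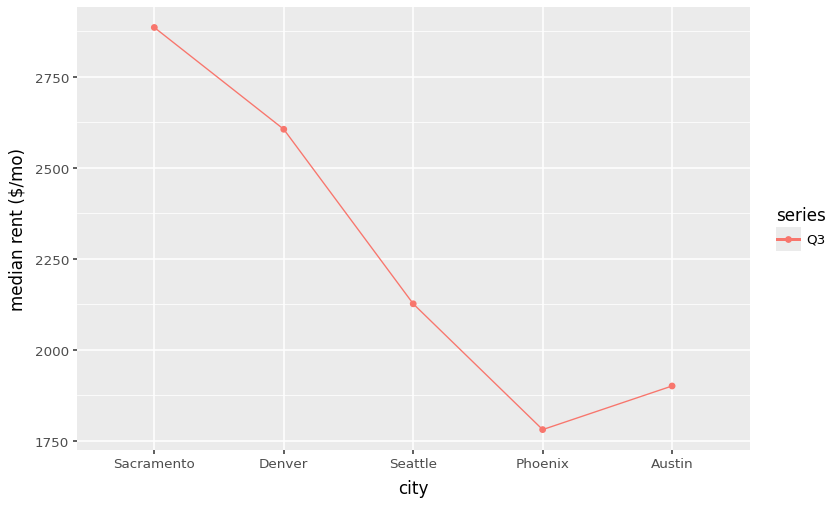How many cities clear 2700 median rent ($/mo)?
1

Above 2700: Sacramento.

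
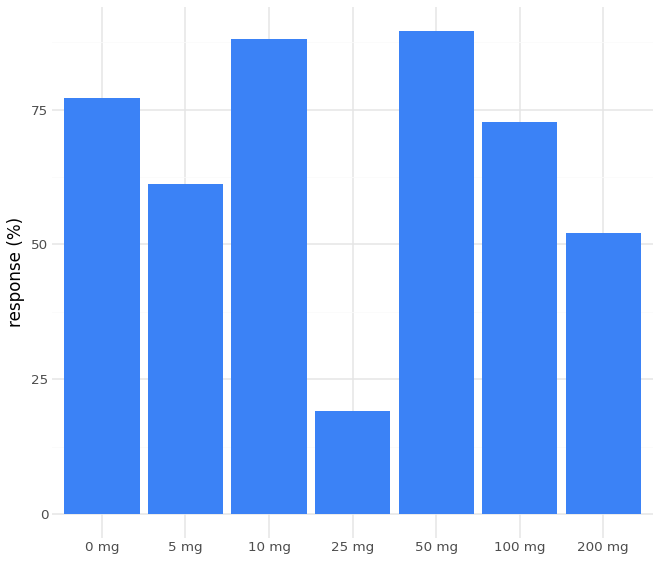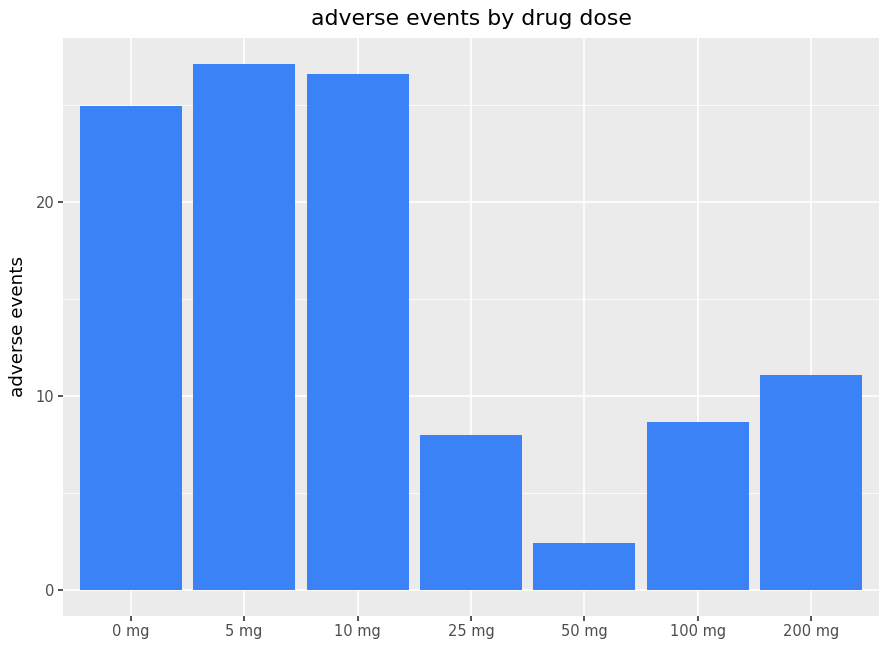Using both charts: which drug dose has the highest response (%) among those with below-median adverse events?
50 mg

Chart 2 median adverse events ≈ 10; below-median drug doses: 25 mg, 50 mg, 100 mg. Among those, 50 mg has the highest response (%) (≈ 90).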